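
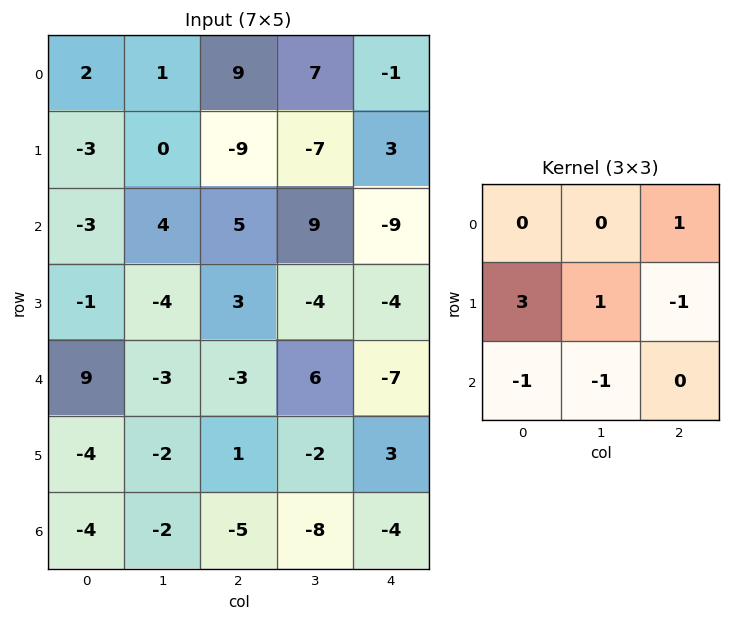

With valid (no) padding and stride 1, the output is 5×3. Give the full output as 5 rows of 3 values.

Output[0,0]: The receptive field on the input at this output position is [2 1 9 / -3 0 -9 / -3 4 5]. Elementwise product with the kernel and sum: 9·1 + -3·3 + 0·1 + -9·-1 + -3·-1 + 4·-1.
Output[0,1]: The receptive field on the input at this output position is [1 9 7 / 0 -9 -7 / 4 5 9]. Elementwise product with the kernel and sum: 7·1 + 0·3 + -9·1 + -7·-1 + 4·-1 + 5·-1.

8 -4 -52
-14 2 37
-11 10 -3
36 -21 1
-12 10 4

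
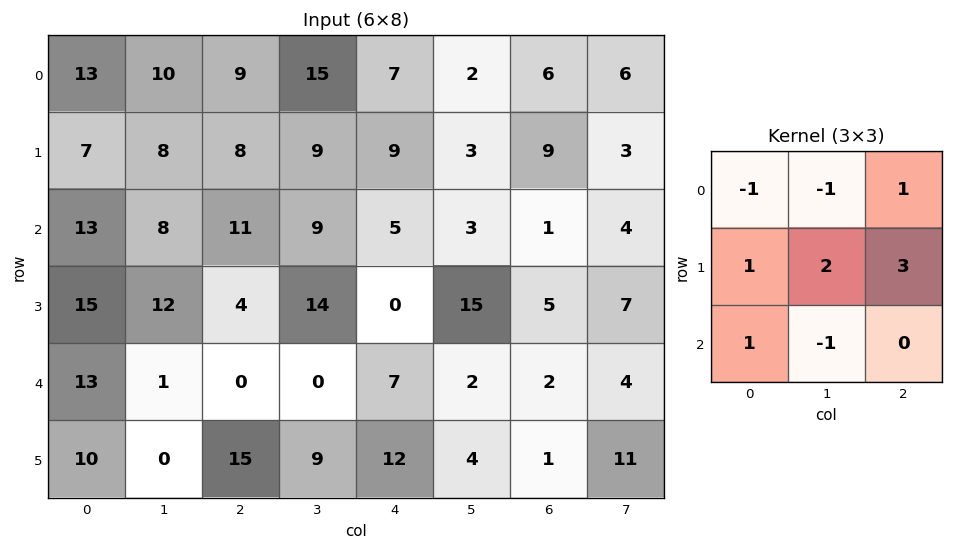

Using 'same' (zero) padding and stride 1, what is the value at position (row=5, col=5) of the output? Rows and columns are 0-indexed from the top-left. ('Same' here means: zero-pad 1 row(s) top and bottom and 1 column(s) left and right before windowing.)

16

The receptive field on the zero-padded input at this output position is [7 2 2 / 12 4 1 / 0 0 0]. Elementwise product with the kernel and sum: 7·-1 + 2·-1 + 2·1 + 12·1 + 4·2 + 1·3 + 0·1 + 0·-1.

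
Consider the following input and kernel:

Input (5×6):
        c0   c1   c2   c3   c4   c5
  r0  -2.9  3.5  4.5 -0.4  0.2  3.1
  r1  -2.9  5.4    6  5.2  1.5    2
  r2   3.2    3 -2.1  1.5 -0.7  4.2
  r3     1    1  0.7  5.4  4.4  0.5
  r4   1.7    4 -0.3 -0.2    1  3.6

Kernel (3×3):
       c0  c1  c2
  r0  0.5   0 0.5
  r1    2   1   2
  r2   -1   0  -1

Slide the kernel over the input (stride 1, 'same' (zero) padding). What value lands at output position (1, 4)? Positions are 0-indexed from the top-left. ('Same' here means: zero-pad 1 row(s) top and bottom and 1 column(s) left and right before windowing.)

11.55

The receptive field on the zero-padded input at this output position is [-0.4 0.2 3.1 / 5.2 1.5 2 / 1.5 -0.7 4.2]. Elementwise product with the kernel and sum: -0.4·0.5 + 3.1·0.5 + 5.2·2 + 1.5·1 + 2·2 + 1.5·-1 + 4.2·-1.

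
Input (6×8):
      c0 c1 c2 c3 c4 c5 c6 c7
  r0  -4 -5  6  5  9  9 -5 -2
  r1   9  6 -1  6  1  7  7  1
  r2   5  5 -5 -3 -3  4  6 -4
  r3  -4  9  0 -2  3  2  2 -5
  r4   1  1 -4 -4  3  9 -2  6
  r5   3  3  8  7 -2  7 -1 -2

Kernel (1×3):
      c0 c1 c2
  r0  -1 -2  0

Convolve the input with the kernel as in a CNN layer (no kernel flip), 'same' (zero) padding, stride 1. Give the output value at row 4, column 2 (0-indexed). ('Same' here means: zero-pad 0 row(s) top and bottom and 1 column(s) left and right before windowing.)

The receptive field on the zero-padded input at this output position is [1 -4 -4]. Elementwise product with the kernel and sum: 1·-1 + -4·-2.

7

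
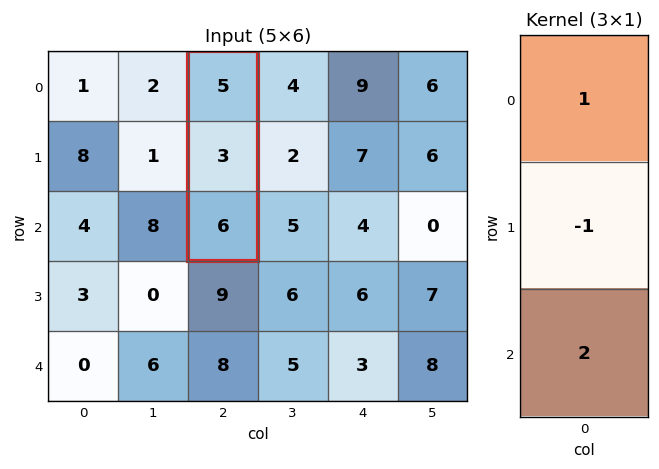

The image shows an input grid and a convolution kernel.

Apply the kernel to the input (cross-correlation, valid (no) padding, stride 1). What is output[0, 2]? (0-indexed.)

The receptive field on the input at this output position is [5 / 3 / 6]. Elementwise product with the kernel and sum: 5·1 + 3·-1 + 6·2.

14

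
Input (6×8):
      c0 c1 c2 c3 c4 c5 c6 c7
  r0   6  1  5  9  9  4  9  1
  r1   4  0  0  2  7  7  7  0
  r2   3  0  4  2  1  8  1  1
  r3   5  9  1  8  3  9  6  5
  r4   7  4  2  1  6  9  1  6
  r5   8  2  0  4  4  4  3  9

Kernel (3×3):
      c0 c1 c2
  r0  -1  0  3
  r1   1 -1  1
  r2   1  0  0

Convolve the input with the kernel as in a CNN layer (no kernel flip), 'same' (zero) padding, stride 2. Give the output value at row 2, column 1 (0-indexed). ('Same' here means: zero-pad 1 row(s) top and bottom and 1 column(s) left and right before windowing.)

20

The receptive field on the zero-padded input at this output position is [9 1 8 / 4 2 1 / 2 0 4]. Elementwise product with the kernel and sum: 9·-1 + 8·3 + 4·1 + 2·-1 + 1·1 + 2·1.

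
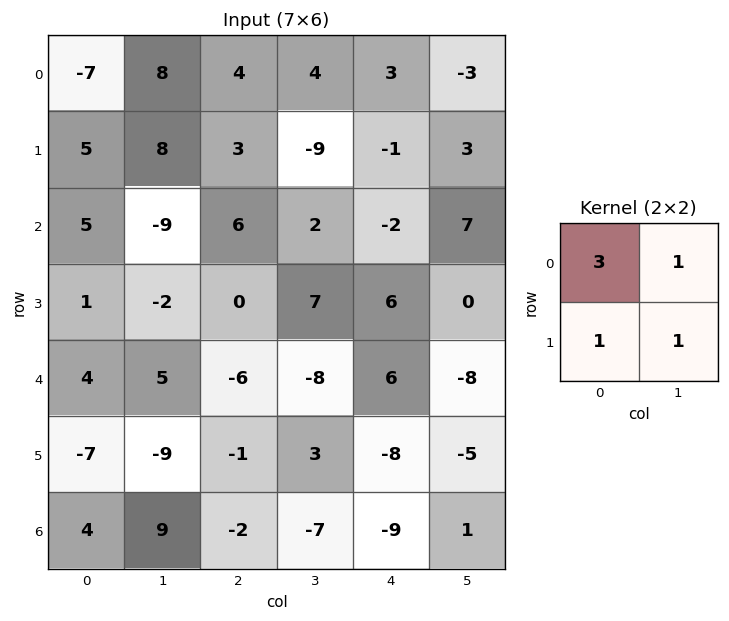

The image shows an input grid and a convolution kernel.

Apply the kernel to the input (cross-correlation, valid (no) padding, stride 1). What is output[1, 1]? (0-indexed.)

The receptive field on the input at this output position is [8 3 / -9 6]. Elementwise product with the kernel and sum: 8·3 + 3·1 + -9·1 + 6·1.

24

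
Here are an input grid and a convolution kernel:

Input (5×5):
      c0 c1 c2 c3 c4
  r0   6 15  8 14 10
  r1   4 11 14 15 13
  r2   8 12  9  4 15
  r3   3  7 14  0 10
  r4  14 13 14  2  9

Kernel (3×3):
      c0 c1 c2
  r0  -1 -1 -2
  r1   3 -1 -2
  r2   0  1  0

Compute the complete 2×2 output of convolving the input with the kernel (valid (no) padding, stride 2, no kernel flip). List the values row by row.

Output[0,0]: The receptive field on the input at this output position is [6 15 8 / 4 11 14 / 8 12 9]. Elementwise product with the kernel and sum: 6·-1 + 15·-1 + 8·-2 + 4·3 + 11·-1 + 14·-2 + 12·1.

-52 -37
-51 -19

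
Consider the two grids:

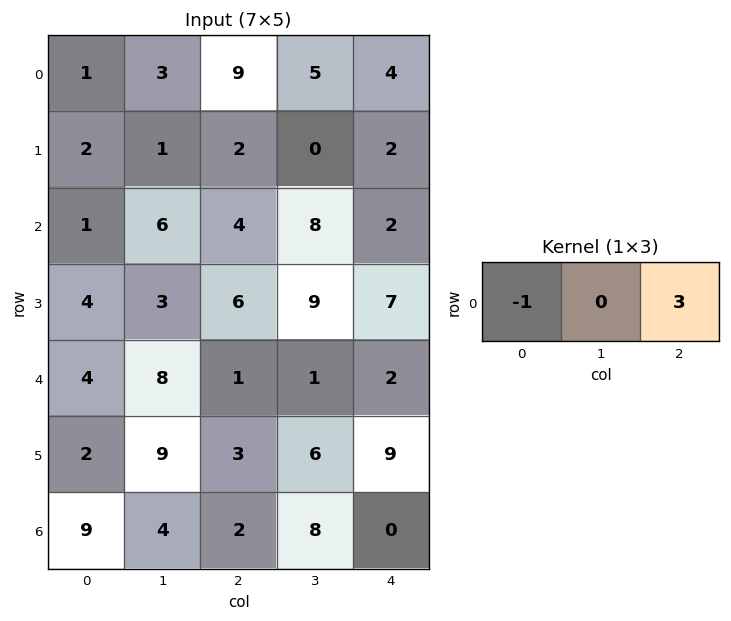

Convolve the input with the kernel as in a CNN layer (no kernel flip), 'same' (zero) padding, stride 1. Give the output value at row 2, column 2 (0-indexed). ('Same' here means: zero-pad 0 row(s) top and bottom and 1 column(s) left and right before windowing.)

18

The receptive field on the zero-padded input at this output position is [6 4 8]. Elementwise product with the kernel and sum: 6·-1 + 8·3.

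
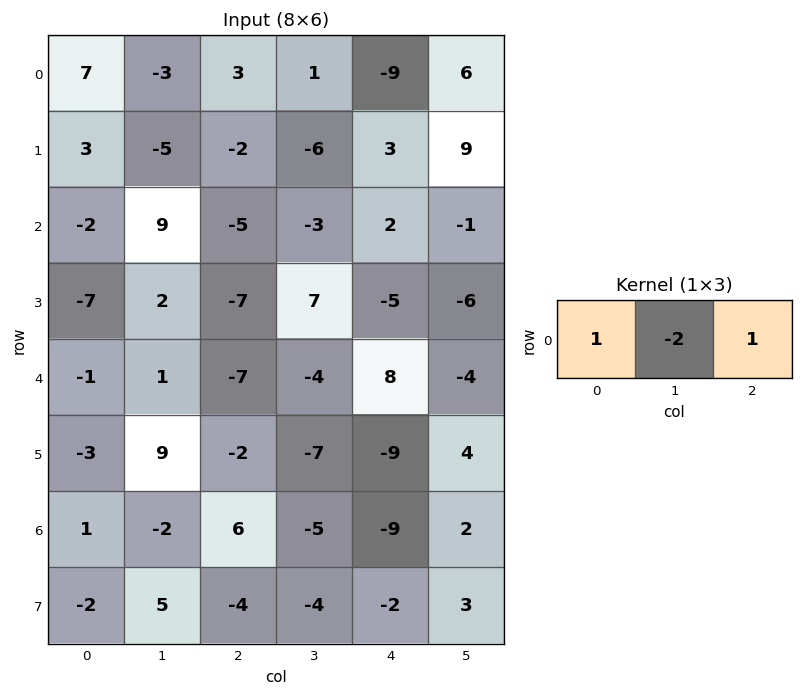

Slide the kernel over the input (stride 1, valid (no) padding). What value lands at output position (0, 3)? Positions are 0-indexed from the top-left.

25

The receptive field on the input at this output position is [1 -9 6]. Elementwise product with the kernel and sum: 1·1 + -9·-2 + 6·1.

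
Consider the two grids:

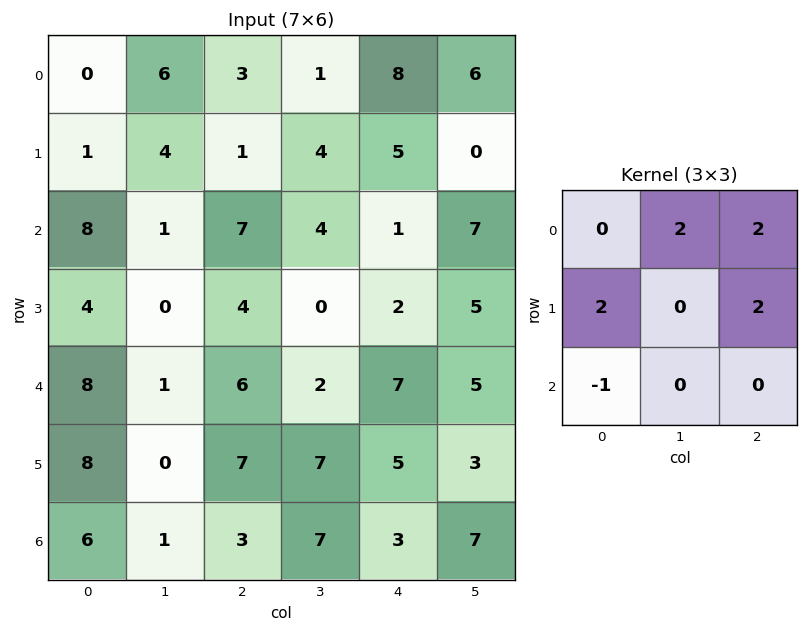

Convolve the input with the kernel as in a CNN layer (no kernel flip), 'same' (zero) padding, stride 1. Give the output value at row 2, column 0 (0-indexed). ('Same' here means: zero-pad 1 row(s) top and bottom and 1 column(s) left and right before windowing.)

12

The receptive field on the zero-padded input at this output position is [0 1 4 / 0 8 1 / 0 4 0]. Elementwise product with the kernel and sum: 1·2 + 4·2 + 0·2 + 1·2 + 0·-1.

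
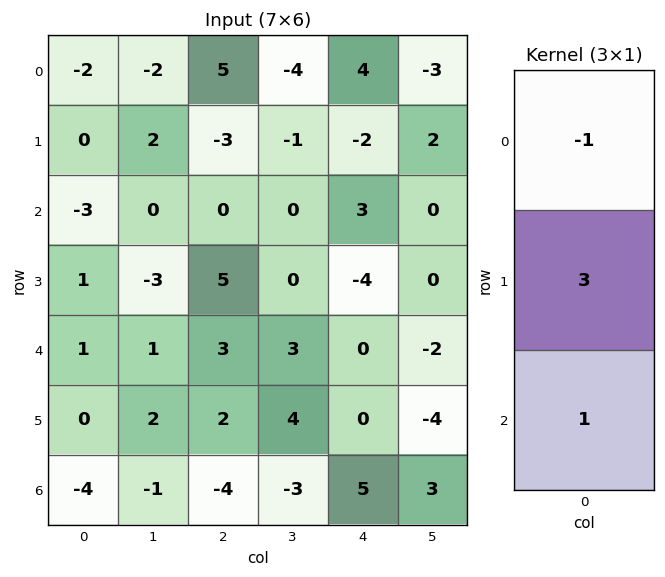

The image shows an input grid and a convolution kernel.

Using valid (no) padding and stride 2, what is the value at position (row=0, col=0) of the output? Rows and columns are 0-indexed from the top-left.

-1

The receptive field on the input at this output position is [-2 / 0 / -3]. Elementwise product with the kernel and sum: -2·-1 + 0·3 + -3·1.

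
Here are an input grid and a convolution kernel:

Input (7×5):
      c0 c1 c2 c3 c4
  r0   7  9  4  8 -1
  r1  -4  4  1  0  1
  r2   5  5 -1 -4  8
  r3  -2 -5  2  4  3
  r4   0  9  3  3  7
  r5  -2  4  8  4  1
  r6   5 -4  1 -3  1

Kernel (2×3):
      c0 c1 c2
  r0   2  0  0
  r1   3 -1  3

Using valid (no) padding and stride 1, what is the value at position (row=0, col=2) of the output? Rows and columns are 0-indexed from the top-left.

14

The receptive field on the input at this output position is [4 8 -1 / 1 0 1]. Elementwise product with the kernel and sum: 4·2 + 1·3 + 0·-1 + 1·3.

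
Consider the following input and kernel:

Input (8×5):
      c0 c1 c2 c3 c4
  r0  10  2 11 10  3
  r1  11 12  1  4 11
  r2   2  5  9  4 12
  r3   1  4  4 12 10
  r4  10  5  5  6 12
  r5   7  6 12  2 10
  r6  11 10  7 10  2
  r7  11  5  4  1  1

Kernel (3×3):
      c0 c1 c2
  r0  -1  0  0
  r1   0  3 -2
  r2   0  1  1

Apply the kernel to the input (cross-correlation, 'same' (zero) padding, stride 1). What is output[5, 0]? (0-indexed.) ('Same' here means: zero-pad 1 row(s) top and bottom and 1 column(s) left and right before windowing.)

30

The receptive field on the zero-padded input at this output position is [0 10 5 / 0 7 6 / 0 11 10]. Elementwise product with the kernel and sum: 0·-1 + 7·3 + 6·-2 + 11·1 + 10·1.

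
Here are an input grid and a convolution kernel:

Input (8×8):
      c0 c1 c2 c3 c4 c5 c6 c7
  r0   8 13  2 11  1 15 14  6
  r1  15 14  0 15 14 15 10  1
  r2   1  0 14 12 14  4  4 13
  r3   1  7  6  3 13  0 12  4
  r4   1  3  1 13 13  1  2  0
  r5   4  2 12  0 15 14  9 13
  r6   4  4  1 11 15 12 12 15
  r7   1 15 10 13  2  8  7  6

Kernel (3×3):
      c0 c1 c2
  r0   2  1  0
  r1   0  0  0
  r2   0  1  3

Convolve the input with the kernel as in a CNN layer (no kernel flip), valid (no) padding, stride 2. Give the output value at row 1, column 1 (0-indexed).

92

The receptive field on the input at this output position is [14 12 14 / 6 3 13 / 1 13 13]. Elementwise product with the kernel and sum: 14·2 + 12·1 + 13·1 + 13·3.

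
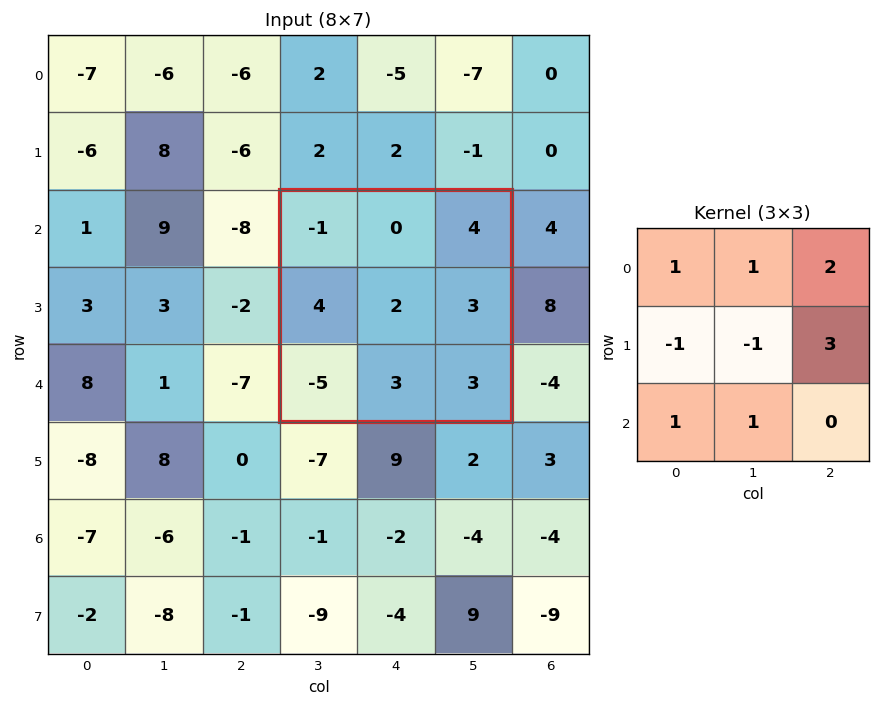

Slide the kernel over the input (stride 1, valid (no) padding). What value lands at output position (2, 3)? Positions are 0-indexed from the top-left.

8

The receptive field on the input at this output position is [-1 0 4 / 4 2 3 / -5 3 3]. Elementwise product with the kernel and sum: -1·1 + 0·1 + 4·2 + 4·-1 + 2·-1 + 3·3 + -5·1 + 3·1.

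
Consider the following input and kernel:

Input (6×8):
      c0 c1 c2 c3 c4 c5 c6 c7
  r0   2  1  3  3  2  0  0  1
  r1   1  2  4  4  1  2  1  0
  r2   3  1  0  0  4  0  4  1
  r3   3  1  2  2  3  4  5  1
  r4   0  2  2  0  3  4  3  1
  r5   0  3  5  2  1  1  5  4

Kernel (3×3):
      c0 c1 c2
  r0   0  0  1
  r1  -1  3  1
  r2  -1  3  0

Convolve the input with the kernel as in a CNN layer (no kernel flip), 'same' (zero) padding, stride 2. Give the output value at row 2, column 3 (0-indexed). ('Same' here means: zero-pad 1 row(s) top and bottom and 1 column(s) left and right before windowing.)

The receptive field on the zero-padded input at this output position is [4 5 1 / 4 3 1 / 1 5 4]. Elementwise product with the kernel and sum: 1·1 + 4·-1 + 3·3 + 1·1 + 1·-1 + 5·3.

21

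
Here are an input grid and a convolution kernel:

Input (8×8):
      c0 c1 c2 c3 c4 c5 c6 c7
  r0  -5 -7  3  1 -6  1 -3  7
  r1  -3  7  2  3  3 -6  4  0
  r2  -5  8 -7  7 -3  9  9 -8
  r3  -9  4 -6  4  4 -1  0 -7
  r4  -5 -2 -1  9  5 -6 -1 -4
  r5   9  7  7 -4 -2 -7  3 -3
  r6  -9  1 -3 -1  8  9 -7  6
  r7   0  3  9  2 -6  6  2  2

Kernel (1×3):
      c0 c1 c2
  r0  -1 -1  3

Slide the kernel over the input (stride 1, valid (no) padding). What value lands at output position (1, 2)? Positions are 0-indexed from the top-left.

4

The receptive field on the input at this output position is [2 3 3]. Elementwise product with the kernel and sum: 2·-1 + 3·-1 + 3·3.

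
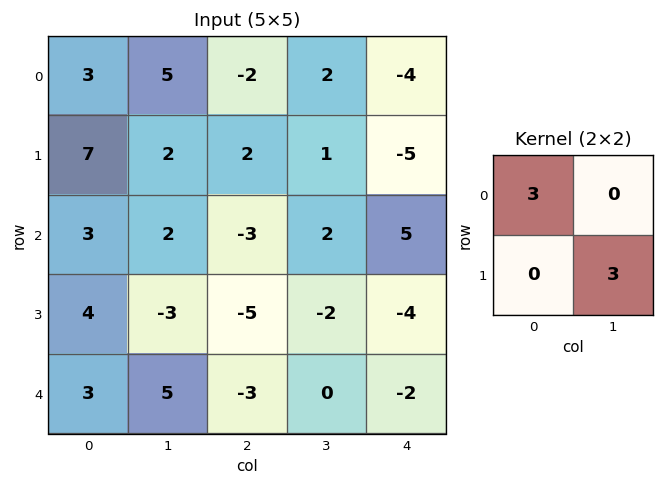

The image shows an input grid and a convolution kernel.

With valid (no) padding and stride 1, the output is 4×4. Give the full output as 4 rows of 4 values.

15 21 -3 -9
27 -3 12 18
0 -9 -15 -6
27 -18 -15 -12

Output[0,0]: The receptive field on the input at this output position is [3 5 / 7 2]. Elementwise product with the kernel and sum: 3·3 + 2·3.
Output[0,1]: The receptive field on the input at this output position is [5 -2 / 2 2]. Elementwise product with the kernel and sum: 5·3 + 2·3.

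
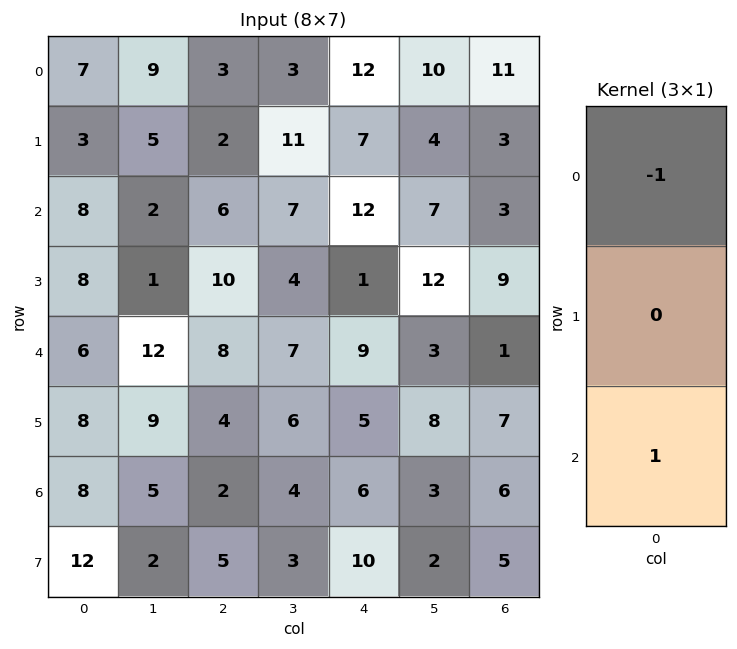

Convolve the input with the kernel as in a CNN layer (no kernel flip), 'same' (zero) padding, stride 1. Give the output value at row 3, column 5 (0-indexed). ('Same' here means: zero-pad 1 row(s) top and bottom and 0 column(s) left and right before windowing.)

-4

The receptive field on the zero-padded input at this output position is [7 / 12 / 3]. Elementwise product with the kernel and sum: 7·-1 + 3·1.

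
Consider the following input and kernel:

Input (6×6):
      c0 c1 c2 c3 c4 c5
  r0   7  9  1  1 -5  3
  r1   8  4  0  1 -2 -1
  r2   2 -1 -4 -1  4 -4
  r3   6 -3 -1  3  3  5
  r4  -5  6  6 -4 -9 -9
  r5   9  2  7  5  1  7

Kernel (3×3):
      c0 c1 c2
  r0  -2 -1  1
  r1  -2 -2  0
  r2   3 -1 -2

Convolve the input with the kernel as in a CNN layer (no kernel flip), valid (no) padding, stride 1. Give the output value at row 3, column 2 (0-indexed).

The receptive field on the input at this output position is [-1 3 3 / 6 -4 -9 / 7 5 1]. Elementwise product with the kernel and sum: -1·-2 + 3·-1 + 3·1 + 6·-2 + -4·-2 + 7·3 + 5·-1 + 1·-2.

12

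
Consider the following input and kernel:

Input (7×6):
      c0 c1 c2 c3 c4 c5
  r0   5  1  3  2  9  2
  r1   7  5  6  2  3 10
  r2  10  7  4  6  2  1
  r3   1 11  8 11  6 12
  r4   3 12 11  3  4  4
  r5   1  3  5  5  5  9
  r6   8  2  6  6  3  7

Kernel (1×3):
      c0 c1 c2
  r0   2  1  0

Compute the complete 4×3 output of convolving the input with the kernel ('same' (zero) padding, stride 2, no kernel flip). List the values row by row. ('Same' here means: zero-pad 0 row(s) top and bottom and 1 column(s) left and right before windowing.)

5 5 13
10 18 14
3 35 10
8 10 15

Output[0,0]: The receptive field on the zero-padded input at this output position is [0 5 1]. Elementwise product with the kernel and sum: 0·2 + 5·1.
Output[0,1]: The receptive field on the zero-padded input at this output position is [1 3 2]. Elementwise product with the kernel and sum: 1·2 + 3·1.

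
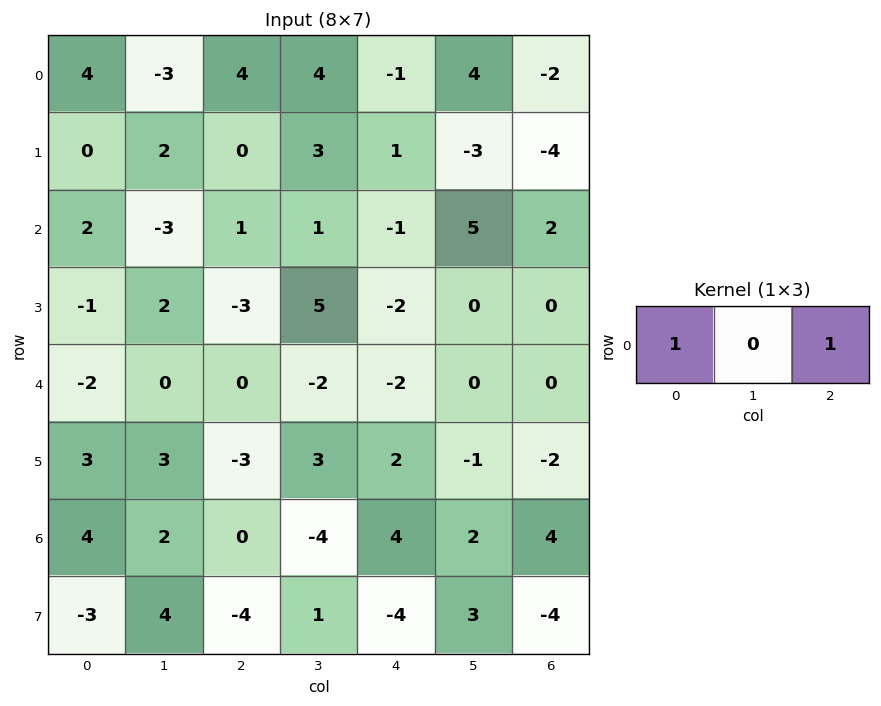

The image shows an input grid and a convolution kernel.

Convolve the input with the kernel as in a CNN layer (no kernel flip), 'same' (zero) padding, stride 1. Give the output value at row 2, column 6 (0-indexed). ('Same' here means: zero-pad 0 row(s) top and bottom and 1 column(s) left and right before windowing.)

The receptive field on the zero-padded input at this output position is [5 2 0]. Elementwise product with the kernel and sum: 5·1 + 0·1.

5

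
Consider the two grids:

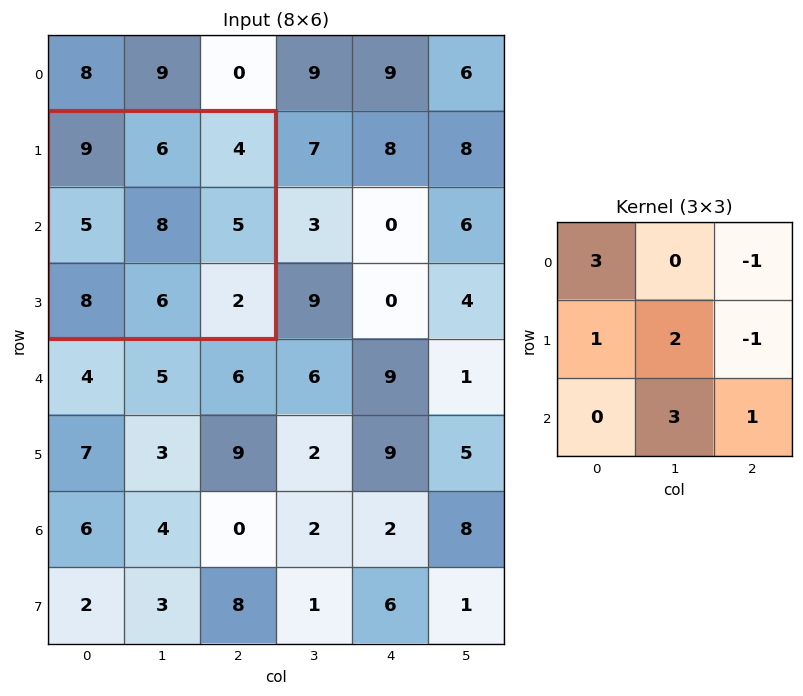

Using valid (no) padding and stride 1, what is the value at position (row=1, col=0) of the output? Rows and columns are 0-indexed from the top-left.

The receptive field on the input at this output position is [9 6 4 / 5 8 5 / 8 6 2]. Elementwise product with the kernel and sum: 9·3 + 4·-1 + 5·1 + 8·2 + 5·-1 + 6·3 + 2·1.

59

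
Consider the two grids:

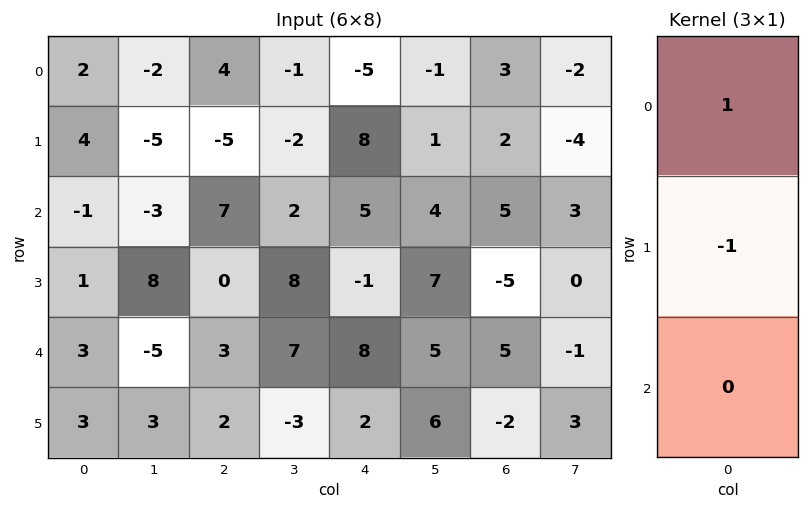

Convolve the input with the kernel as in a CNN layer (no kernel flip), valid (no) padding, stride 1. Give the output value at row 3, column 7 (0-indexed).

1

The receptive field on the input at this output position is [0 / -1 / 3]. Elementwise product with the kernel and sum: 0·1 + -1·-1.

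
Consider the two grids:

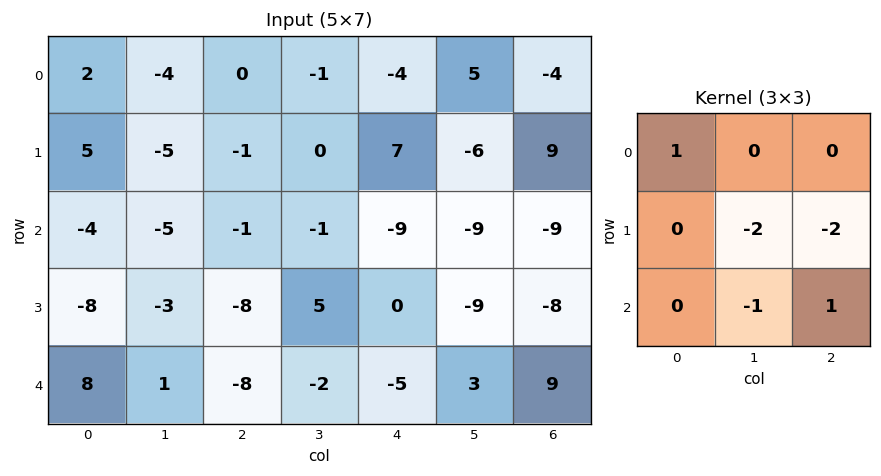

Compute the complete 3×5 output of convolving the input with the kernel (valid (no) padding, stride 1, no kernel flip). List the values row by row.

18 -2 -22 -3 -10
12 12 14 27 44
9 7 -14 25 31

Output[0,0]: The receptive field on the input at this output position is [2 -4 0 / 5 -5 -1 / -4 -5 -1]. Elementwise product with the kernel and sum: 2·1 + -5·-2 + -1·-2 + -5·-1 + -1·1.
Output[0,1]: The receptive field on the input at this output position is [-4 0 -1 / -5 -1 0 / -5 -1 -1]. Elementwise product with the kernel and sum: -4·1 + -1·-2 + 0·-2 + -1·-1 + -1·1.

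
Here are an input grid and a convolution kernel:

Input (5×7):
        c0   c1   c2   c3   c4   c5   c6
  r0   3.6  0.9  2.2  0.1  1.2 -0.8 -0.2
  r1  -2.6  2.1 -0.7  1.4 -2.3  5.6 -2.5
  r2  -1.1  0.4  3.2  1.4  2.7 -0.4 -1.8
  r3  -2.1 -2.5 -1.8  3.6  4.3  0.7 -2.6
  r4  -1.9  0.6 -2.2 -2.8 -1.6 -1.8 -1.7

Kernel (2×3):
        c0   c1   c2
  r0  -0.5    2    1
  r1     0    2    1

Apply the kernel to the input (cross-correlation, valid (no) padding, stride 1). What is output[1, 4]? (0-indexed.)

7.25

The receptive field on the input at this output position is [-2.3 5.6 -2.5 / 2.7 -0.4 -1.8]. Elementwise product with the kernel and sum: -2.3·-0.5 + 5.6·2 + -2.5·1 + -0.4·2 + -1.8·1.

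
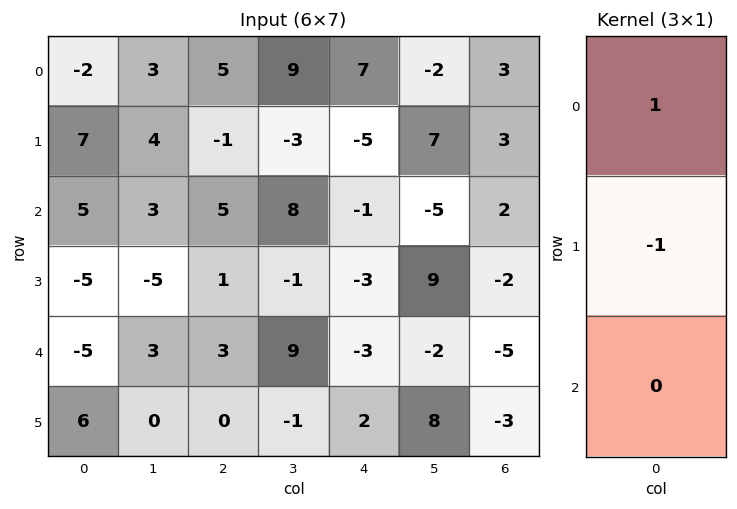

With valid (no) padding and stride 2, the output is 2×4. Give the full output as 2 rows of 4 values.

-9 6 12 0
10 4 2 4

Output[0,0]: The receptive field on the input at this output position is [-2 / 7 / 5]. Elementwise product with the kernel and sum: -2·1 + 7·-1.
Output[0,1]: The receptive field on the input at this output position is [5 / -1 / 5]. Elementwise product with the kernel and sum: 5·1 + -1·-1.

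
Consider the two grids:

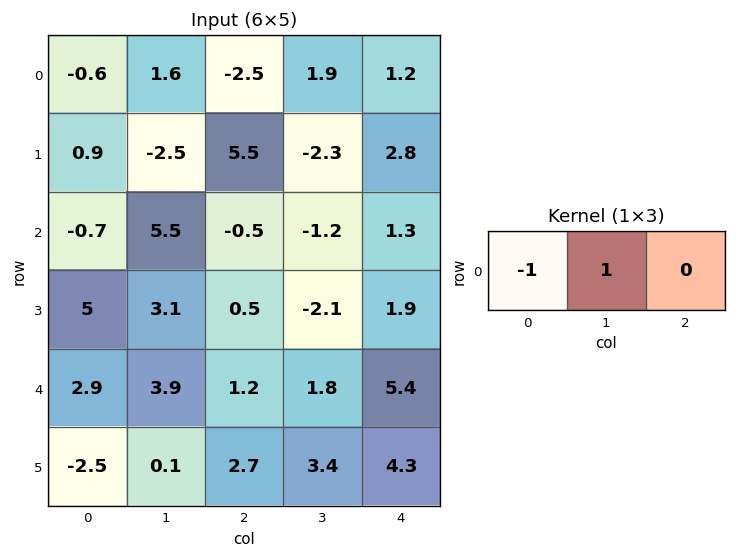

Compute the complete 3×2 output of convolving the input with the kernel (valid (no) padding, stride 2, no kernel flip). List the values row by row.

Output[0,0]: The receptive field on the input at this output position is [-0.6 1.6 -2.5]. Elementwise product with the kernel and sum: -0.6·-1 + 1.6·1.

2.2 4.4
6.2 -0.7
1 0.6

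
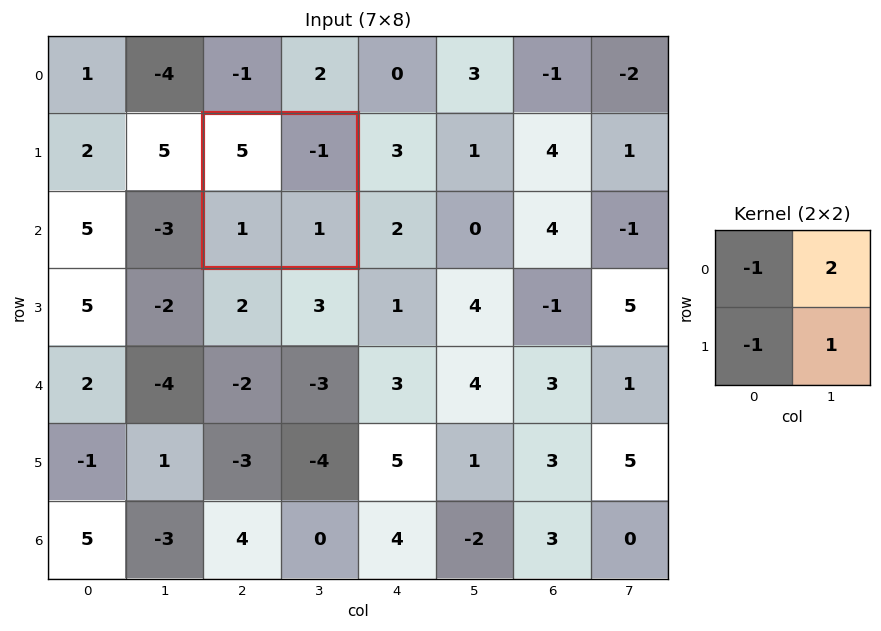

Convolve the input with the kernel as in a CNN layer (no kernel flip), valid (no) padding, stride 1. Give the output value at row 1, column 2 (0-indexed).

-7

The receptive field on the input at this output position is [5 -1 / 1 1]. Elementwise product with the kernel and sum: 5·-1 + -1·2 + 1·-1 + 1·1.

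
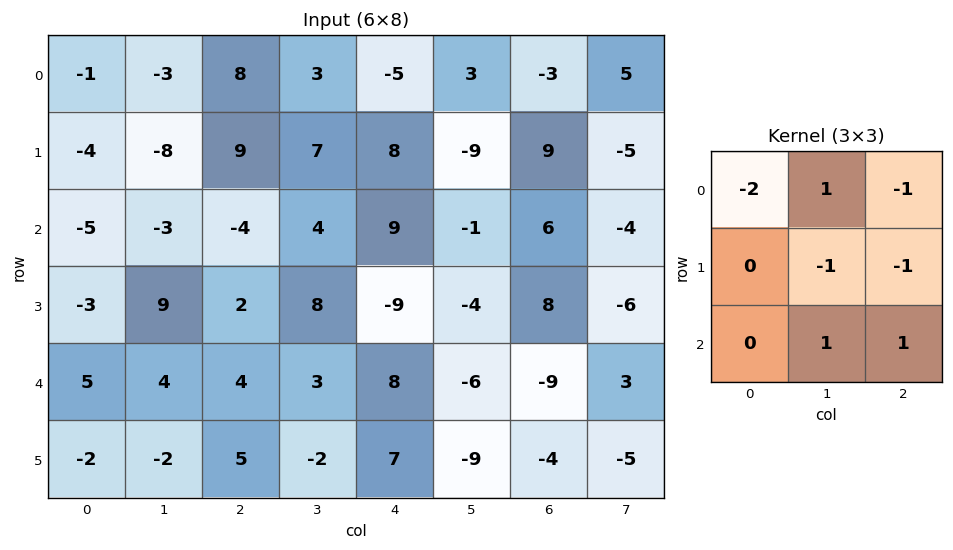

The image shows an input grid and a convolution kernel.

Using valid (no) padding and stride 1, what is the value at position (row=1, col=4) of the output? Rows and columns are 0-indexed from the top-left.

The receptive field on the input at this output position is [8 -9 9 / 9 -1 6 / -9 -4 8]. Elementwise product with the kernel and sum: 8·-2 + -9·1 + 9·-1 + -1·-1 + 6·-1 + -4·1 + 8·1.

-35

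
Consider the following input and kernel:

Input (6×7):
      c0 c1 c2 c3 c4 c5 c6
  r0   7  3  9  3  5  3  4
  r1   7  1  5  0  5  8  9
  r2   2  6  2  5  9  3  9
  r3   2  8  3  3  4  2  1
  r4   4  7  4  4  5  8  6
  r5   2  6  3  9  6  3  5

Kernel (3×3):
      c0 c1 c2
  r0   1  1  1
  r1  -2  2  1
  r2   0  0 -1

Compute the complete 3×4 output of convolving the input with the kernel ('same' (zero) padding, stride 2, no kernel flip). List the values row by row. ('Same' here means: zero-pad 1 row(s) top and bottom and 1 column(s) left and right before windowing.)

Output[0,0]: The receptive field on the zero-padded input at this output position is [0 0 0 / 0 7 3 / 0 7 1]. Elementwise product with the kernel and sum: 0·1 + 0·1 + 0·1 + 0·-2 + 7·2 + 3·1 + 1·-1.

16 15 -1 2
10 0 22 29
19 3 16 -1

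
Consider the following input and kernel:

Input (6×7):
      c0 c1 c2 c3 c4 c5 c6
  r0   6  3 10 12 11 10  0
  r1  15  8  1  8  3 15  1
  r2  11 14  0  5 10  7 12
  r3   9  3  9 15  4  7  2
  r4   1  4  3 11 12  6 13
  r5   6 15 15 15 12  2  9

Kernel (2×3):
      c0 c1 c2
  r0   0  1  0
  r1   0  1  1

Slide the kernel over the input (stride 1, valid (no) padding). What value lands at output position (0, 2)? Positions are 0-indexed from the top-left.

The receptive field on the input at this output position is [10 12 11 / 1 8 3]. Elementwise product with the kernel and sum: 12·1 + 8·1 + 3·1.

23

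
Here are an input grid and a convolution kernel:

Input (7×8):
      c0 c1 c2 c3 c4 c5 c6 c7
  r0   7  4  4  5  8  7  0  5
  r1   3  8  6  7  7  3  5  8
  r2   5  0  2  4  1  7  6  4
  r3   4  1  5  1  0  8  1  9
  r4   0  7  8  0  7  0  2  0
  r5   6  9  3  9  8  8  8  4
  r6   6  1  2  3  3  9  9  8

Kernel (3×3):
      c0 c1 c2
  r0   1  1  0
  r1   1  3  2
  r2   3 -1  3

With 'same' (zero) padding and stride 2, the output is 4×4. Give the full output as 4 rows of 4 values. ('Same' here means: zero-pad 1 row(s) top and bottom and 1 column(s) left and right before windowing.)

Output[0,0]: The receptive field on the zero-padded input at this output position is [0 0 0 / 0 7 4 / 0 3 8]. Elementwise product with the kernel and sum: 0·1 + 0·1 + 0·1 + 7·3 + 4·2 + 0·3 + 3·-1 + 8·3.

50 65 66 45
17 29 62 91
39 88 65 43
26 25 47 68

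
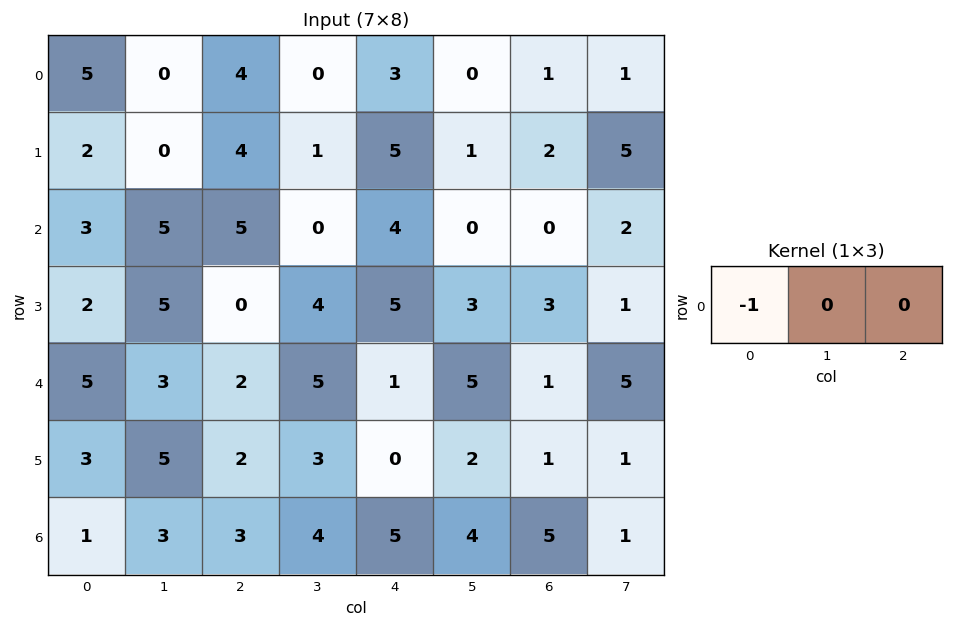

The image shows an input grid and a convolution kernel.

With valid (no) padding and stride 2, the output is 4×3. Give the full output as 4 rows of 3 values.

-5 -4 -3
-3 -5 -4
-5 -2 -1
-1 -3 -5

Output[0,0]: The receptive field on the input at this output position is [5 0 4]. Elementwise product with the kernel and sum: 5·-1.
Output[0,1]: The receptive field on the input at this output position is [4 0 3]. Elementwise product with the kernel and sum: 4·-1.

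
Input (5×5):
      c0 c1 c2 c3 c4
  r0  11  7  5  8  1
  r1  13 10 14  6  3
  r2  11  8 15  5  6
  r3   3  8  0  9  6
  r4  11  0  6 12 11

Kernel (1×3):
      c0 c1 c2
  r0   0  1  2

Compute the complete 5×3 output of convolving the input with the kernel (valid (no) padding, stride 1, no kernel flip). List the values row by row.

17 21 10
38 26 12
38 25 17
8 18 21
12 30 34

Output[0,0]: The receptive field on the input at this output position is [11 7 5]. Elementwise product with the kernel and sum: 7·1 + 5·2.
Output[0,1]: The receptive field on the input at this output position is [7 5 8]. Elementwise product with the kernel and sum: 5·1 + 8·2.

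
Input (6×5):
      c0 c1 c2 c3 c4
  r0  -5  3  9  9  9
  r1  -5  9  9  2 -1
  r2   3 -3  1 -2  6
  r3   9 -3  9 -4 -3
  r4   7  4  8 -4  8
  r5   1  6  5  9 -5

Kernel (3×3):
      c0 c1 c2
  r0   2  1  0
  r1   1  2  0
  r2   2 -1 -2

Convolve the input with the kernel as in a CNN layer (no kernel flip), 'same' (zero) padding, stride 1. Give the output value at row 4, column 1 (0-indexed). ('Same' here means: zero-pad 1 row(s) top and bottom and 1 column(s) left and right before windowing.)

The receptive field on the zero-padded input at this output position is [9 -3 9 / 7 4 8 / 1 6 5]. Elementwise product with the kernel and sum: 9·2 + -3·1 + 7·1 + 4·2 + 1·2 + 6·-1 + 5·-2.

16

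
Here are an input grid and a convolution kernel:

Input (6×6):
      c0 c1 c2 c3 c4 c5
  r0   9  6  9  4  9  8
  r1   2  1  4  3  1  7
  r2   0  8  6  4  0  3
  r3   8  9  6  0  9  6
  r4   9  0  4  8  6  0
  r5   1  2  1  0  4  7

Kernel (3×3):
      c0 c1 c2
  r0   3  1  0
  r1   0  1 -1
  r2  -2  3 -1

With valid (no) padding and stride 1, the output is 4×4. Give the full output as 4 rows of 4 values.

Output[0,0]: The receptive field on the input at this output position is [9 6 9 / 2 1 4 / 0 8 6]. Elementwise product with the kernel and sum: 9·3 + 6·1 + 1·1 + 4·-1 + 0·-2 + 8·3 + 6·-1.

48 26 33 4
14 9 -2 28
-11 40 23 17
32 28 14 20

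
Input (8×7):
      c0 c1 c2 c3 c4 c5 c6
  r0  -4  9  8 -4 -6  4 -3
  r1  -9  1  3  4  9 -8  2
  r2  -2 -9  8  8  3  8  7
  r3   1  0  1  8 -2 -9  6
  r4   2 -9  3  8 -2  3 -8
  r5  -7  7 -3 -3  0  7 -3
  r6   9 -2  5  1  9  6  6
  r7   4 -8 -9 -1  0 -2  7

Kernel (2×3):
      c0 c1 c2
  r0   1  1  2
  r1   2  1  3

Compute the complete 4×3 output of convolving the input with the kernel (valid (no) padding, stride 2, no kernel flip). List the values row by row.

Output[0,0]: The receptive field on the input at this output position is [-4 9 8 / -9 1 3]. Elementwise product with the kernel and sum: -4·1 + 9·1 + 8·2 + -9·2 + 1·1 + 3·3.
Output[0,1]: The receptive field on the input at this output position is [8 -4 -6 / 3 4 9]. Elementwise product with the kernel and sum: 8·1 + -4·1 + -6·2 + 3·2 + 4·1 + 9·3.

13 29 8
10 26 30
-17 -2 -17
-10 5 46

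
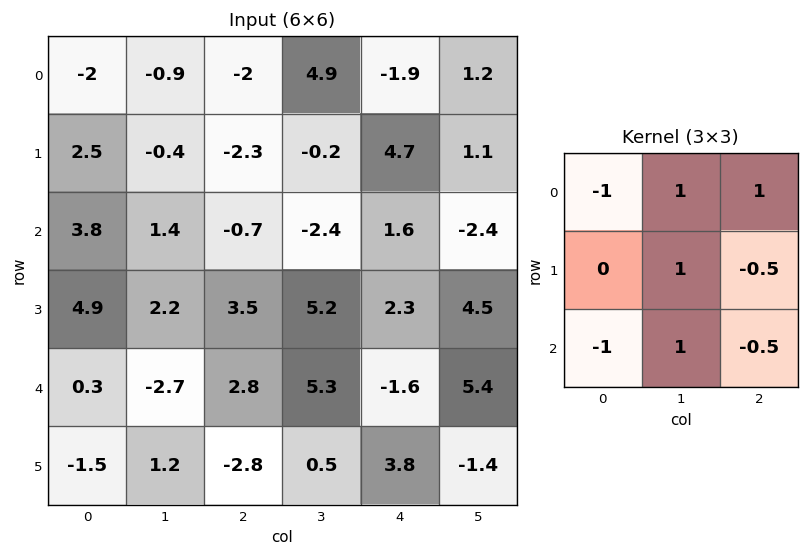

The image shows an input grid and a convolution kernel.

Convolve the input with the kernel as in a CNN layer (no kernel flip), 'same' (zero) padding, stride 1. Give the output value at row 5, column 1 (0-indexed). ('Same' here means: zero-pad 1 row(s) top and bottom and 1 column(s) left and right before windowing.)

2.4

The receptive field on the zero-padded input at this output position is [0.3 -2.7 2.8 / -1.5 1.2 -2.8 / 0 0 0]. Elementwise product with the kernel and sum: 0.3·-1 + -2.7·1 + 2.8·1 + 1.2·1 + -2.8·-0.5 + 0·-1 + 0·1 + 0·-0.5.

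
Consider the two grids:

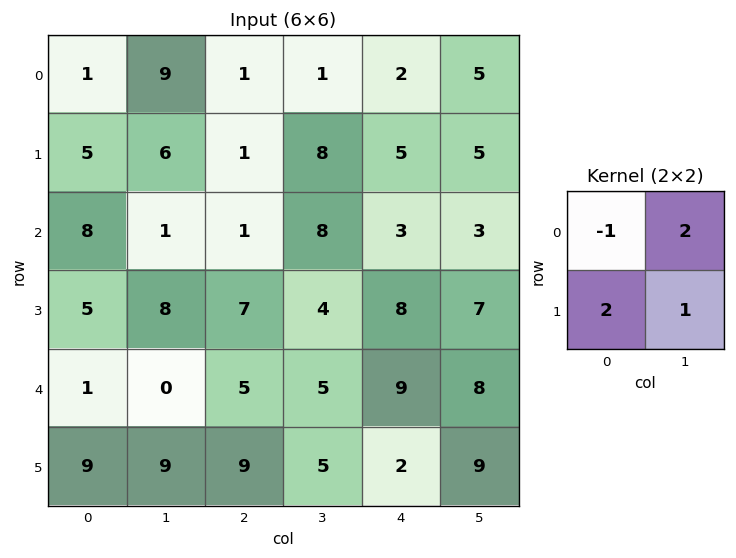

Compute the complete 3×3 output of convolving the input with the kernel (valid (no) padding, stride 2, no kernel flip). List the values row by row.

33 11 23
12 33 26
26 28 20

Output[0,0]: The receptive field on the input at this output position is [1 9 / 5 6]. Elementwise product with the kernel and sum: 1·-1 + 9·2 + 5·2 + 6·1.
Output[0,1]: The receptive field on the input at this output position is [1 1 / 1 8]. Elementwise product with the kernel and sum: 1·-1 + 1·2 + 1·2 + 8·1.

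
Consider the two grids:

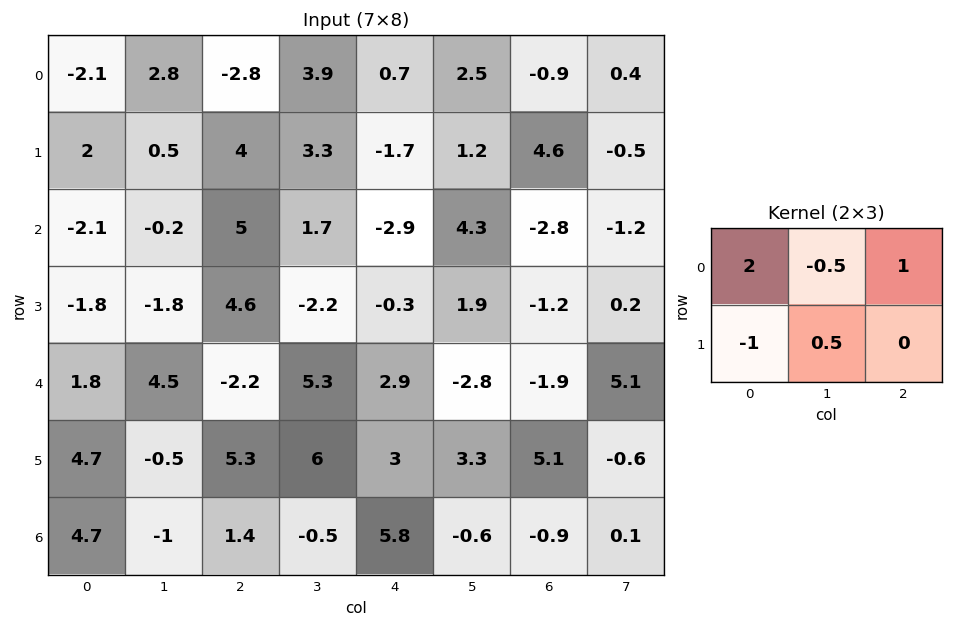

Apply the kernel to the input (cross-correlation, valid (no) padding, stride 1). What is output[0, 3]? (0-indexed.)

5.8

The receptive field on the input at this output position is [3.9 0.7 2.5 / 3.3 -1.7 1.2]. Elementwise product with the kernel and sum: 3.9·2 + 0.7·-0.5 + 2.5·1 + 3.3·-1 + -1.7·0.5.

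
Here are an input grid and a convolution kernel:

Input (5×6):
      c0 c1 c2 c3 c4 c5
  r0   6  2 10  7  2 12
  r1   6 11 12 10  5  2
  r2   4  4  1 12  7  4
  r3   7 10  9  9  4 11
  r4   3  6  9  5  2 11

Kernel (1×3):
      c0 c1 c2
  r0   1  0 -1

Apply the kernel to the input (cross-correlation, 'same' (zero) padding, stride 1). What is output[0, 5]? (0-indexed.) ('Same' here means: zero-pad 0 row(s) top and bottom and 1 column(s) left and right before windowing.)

2

The receptive field on the zero-padded input at this output position is [2 12 0]. Elementwise product with the kernel and sum: 2·1 + 0·-1.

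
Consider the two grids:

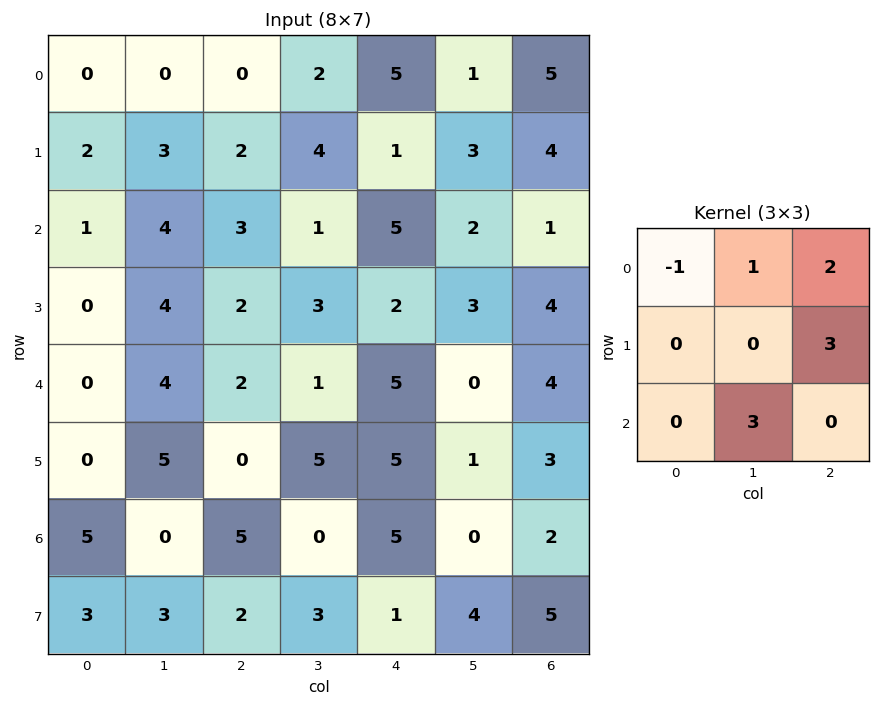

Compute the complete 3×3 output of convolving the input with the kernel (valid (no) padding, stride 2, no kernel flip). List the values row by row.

18 18 24
27 17 11
8 24 12

Output[0,0]: The receptive field on the input at this output position is [0 0 0 / 2 3 2 / 1 4 3]. Elementwise product with the kernel and sum: 0·-1 + 0·1 + 0·2 + 2·3 + 4·3.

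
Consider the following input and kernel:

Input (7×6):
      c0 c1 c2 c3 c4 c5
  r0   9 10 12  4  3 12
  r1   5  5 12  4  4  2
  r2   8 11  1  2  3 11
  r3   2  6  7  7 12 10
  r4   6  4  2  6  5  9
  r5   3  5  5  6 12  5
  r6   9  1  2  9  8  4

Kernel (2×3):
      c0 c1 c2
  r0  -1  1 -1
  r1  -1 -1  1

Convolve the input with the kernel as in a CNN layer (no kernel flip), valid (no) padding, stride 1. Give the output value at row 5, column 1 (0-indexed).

The receptive field on the input at this output position is [5 5 6 / 1 2 9]. Elementwise product with the kernel and sum: 5·-1 + 5·1 + 6·-1 + 1·-1 + 2·-1 + 9·1.

0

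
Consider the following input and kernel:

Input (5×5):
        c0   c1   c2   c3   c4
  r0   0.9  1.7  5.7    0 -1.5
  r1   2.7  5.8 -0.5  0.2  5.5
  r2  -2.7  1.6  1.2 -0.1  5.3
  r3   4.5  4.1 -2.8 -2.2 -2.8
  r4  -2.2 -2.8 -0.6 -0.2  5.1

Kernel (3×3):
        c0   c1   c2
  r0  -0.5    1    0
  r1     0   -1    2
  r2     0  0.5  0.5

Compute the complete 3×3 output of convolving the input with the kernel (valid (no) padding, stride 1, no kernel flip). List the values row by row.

Output[0,0]: The receptive field on the input at this output position is [0.9 1.7 5.7 / 2.7 5.8 -0.5 / -2.7 1.6 1.2]. Elementwise product with the kernel and sum: 0.9·-0.5 + 1.7·1 + 5.8·-1 + -0.5·2 + 1.6·0.5 + 1.2·0.5.

-4.15 6.3 10.55
5.9 -7.3 8.65
-8.45 -1.6 -1.65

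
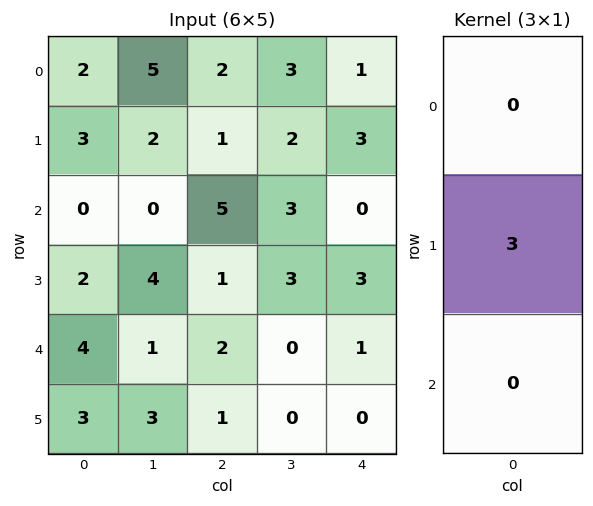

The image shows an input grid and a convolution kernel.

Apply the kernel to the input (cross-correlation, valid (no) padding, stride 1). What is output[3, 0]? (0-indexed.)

The receptive field on the input at this output position is [2 / 4 / 3]. Elementwise product with the kernel and sum: 4·3.

12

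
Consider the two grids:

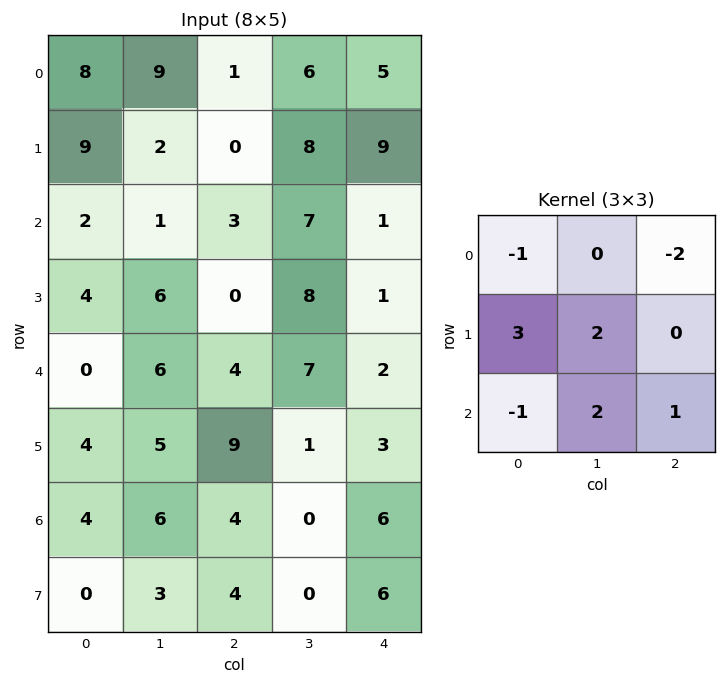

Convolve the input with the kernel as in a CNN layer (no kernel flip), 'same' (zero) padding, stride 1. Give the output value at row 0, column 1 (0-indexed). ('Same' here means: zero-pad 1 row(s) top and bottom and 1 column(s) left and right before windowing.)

37

The receptive field on the zero-padded input at this output position is [0 0 0 / 8 9 1 / 9 2 0]. Elementwise product with the kernel and sum: 0·-1 + 0·-2 + 8·3 + 9·2 + 9·-1 + 2·2 + 0·1.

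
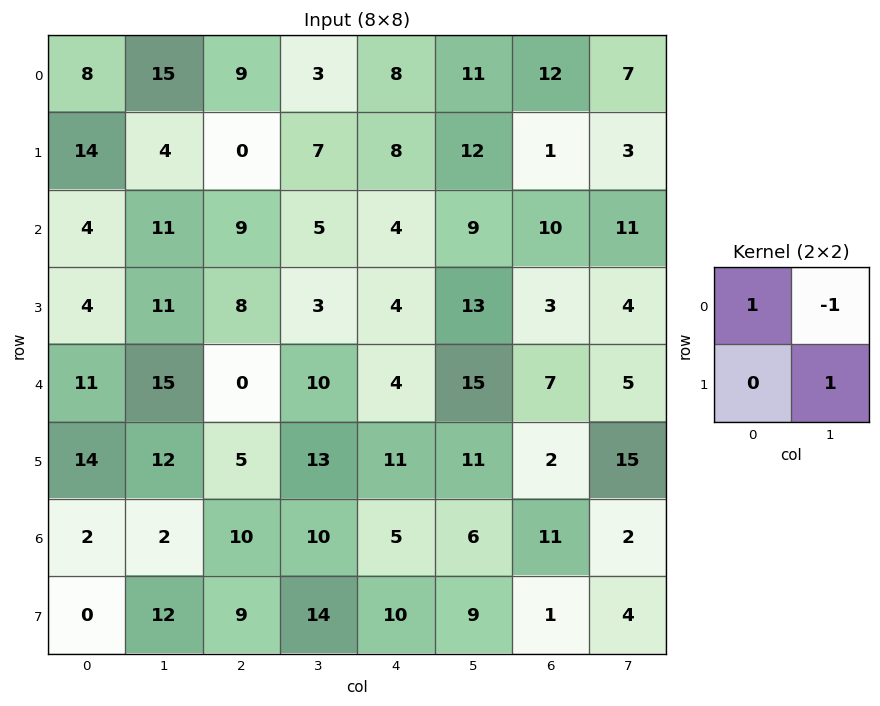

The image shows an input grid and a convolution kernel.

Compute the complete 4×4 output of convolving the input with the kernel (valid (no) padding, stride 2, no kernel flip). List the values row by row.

Output[0,0]: The receptive field on the input at this output position is [8 15 / 14 4]. Elementwise product with the kernel and sum: 8·1 + 15·-1 + 4·1.

-3 13 9 8
4 7 8 3
8 3 0 17
12 14 8 13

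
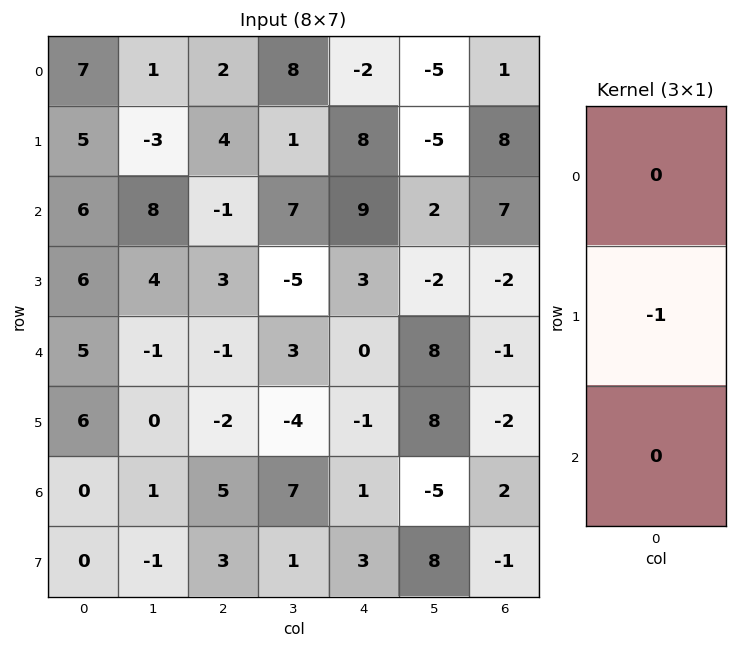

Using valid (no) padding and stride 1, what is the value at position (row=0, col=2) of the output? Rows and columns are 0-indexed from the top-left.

-4

The receptive field on the input at this output position is [2 / 4 / -1]. Elementwise product with the kernel and sum: 4·-1.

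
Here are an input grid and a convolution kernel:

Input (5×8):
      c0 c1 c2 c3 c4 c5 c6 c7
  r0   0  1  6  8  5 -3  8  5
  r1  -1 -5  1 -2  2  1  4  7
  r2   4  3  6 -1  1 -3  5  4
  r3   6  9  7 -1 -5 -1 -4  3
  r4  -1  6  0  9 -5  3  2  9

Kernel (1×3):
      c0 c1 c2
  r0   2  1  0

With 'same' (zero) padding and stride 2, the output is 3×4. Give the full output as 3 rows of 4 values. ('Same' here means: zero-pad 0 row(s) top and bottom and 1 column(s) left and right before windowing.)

0 8 21 2
4 12 -1 -1
-1 12 13 8

Output[0,0]: The receptive field on the zero-padded input at this output position is [0 0 1]. Elementwise product with the kernel and sum: 0·2 + 0·1.
Output[0,1]: The receptive field on the zero-padded input at this output position is [1 6 8]. Elementwise product with the kernel and sum: 1·2 + 6·1.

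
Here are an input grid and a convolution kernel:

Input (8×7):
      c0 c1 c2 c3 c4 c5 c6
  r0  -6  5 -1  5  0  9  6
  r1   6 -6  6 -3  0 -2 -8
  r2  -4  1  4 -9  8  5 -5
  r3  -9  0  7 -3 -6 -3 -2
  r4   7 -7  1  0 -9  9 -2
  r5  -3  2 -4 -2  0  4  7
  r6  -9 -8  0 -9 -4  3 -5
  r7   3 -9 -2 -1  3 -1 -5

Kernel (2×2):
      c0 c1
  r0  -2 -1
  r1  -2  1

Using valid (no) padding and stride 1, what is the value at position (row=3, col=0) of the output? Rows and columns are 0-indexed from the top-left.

The receptive field on the input at this output position is [-9 0 / 7 -7]. Elementwise product with the kernel and sum: -9·-2 + 0·-1 + 7·-2 + -7·1.

-3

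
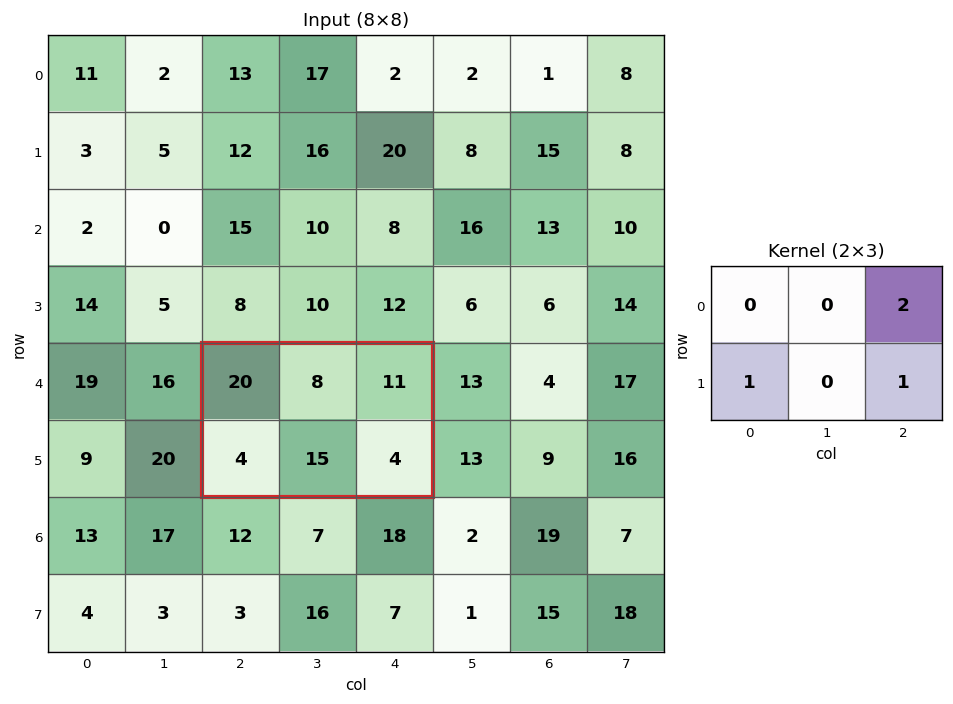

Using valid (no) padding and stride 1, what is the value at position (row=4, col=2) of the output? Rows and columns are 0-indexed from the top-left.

30

The receptive field on the input at this output position is [20 8 11 / 4 15 4]. Elementwise product with the kernel and sum: 11·2 + 4·1 + 4·1.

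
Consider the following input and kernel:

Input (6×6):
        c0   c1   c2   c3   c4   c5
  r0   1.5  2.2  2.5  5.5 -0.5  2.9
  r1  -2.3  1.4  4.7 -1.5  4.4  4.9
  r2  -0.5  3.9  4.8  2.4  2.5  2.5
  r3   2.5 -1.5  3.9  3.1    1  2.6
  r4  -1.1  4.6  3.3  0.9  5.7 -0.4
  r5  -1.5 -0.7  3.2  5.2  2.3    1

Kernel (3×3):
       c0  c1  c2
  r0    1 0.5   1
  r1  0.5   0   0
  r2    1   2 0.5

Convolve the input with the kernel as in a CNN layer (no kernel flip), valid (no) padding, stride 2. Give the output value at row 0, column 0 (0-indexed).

The receptive field on the input at this output position is [1.5 2.2 2.5 / -2.3 1.4 4.7 / -0.5 3.9 4.8]. Elementwise product with the kernel and sum: 1.5·1 + 2.2·0.5 + 2.5·1 + -2.3·0.5 + -0.5·1 + 3.9·2 + 4.8·0.5.

13.65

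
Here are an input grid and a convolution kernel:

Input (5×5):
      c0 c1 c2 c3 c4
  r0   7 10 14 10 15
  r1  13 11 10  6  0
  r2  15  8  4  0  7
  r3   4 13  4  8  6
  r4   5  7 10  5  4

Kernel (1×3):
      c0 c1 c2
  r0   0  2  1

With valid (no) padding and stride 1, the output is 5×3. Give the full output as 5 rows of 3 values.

Output[0,0]: The receptive field on the input at this output position is [7 10 14]. Elementwise product with the kernel and sum: 10·2 + 14·1.

34 38 35
32 26 12
20 8 7
30 16 22
24 25 14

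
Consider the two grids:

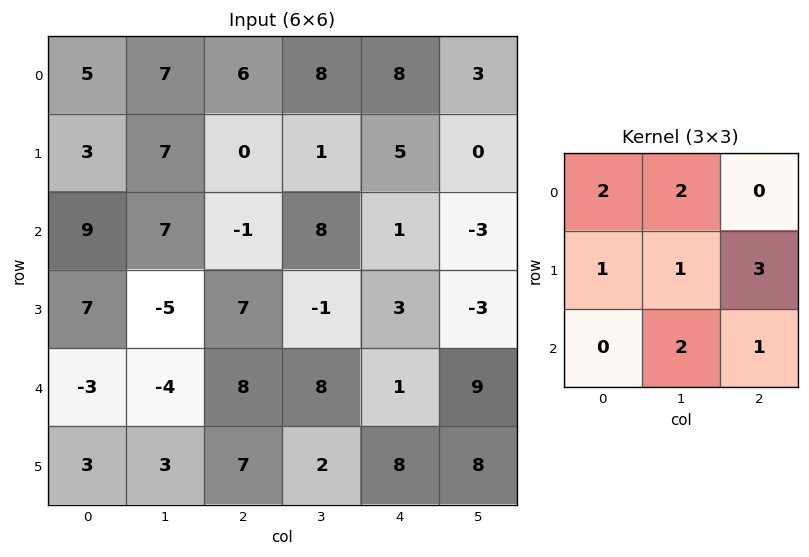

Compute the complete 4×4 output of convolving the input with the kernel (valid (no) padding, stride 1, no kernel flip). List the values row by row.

Output[0,0]: The receptive field on the input at this output position is [5 7 6 / 3 7 0 / 9 7 -1]. Elementwise product with the kernel and sum: 5·2 + 7·2 + 3·1 + 7·1 + 0·3 + 7·2 + -1·1.
Output[0,1]: The receptive field on the input at this output position is [7 6 8 / 7 0 1 / 7 -1 8]. Elementwise product with the kernel and sum: 7·2 + 6·2 + 7·1 + 0·1 + 1·3 + -1·2 + 8·1.

47 42 61 37
30 57 13 15
55 35 46 22
34 48 43 64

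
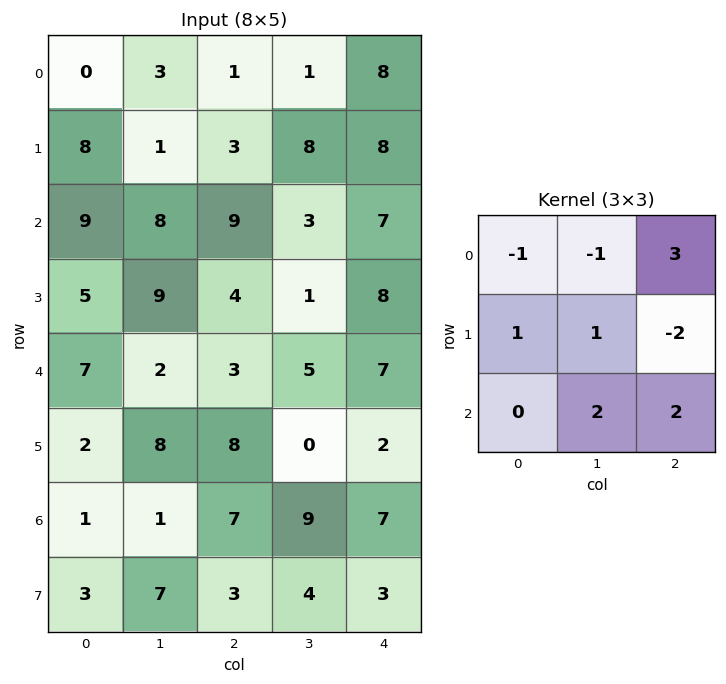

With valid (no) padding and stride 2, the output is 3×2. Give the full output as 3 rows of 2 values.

37 37
26 22
10 49

Output[0,0]: The receptive field on the input at this output position is [0 3 1 / 8 1 3 / 9 8 9]. Elementwise product with the kernel and sum: 0·-1 + 3·-1 + 1·3 + 8·1 + 1·1 + 3·-2 + 8·2 + 9·2.
Output[0,1]: The receptive field on the input at this output position is [1 1 8 / 3 8 8 / 9 3 7]. Elementwise product with the kernel and sum: 1·-1 + 1·-1 + 8·3 + 3·1 + 8·1 + 8·-2 + 3·2 + 7·2.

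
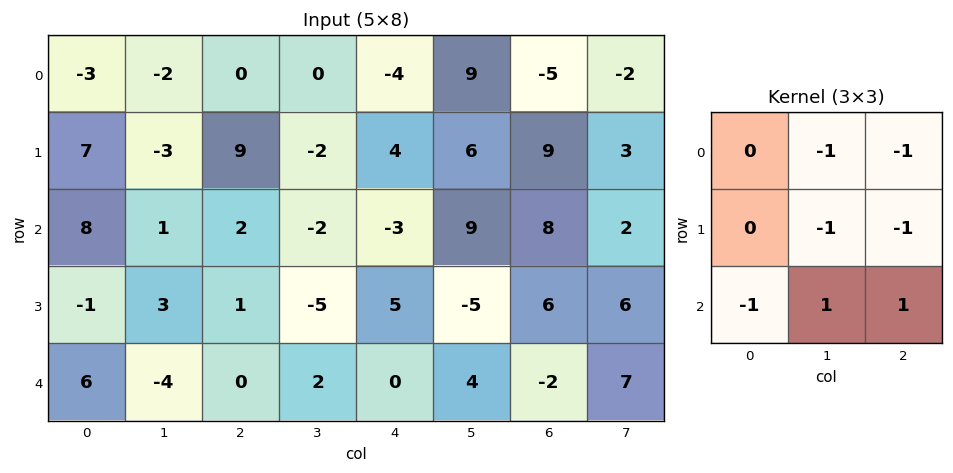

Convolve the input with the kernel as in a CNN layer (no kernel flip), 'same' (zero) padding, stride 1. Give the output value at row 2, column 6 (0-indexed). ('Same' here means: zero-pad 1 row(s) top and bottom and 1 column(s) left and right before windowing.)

-5

The receptive field on the zero-padded input at this output position is [6 9 3 / 9 8 2 / -5 6 6]. Elementwise product with the kernel and sum: 9·-1 + 3·-1 + 8·-1 + 2·-1 + -5·-1 + 6·1 + 6·1.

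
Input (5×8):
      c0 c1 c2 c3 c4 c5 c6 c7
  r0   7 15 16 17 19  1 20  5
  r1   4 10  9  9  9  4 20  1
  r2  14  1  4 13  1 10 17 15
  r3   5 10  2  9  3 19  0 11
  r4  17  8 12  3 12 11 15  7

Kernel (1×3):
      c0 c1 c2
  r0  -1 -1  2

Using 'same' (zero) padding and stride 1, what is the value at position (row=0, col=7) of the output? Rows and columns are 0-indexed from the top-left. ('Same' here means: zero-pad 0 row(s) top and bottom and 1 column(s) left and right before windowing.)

The receptive field on the zero-padded input at this output position is [20 5 0]. Elementwise product with the kernel and sum: 20·-1 + 5·-1 + 0·2.

-25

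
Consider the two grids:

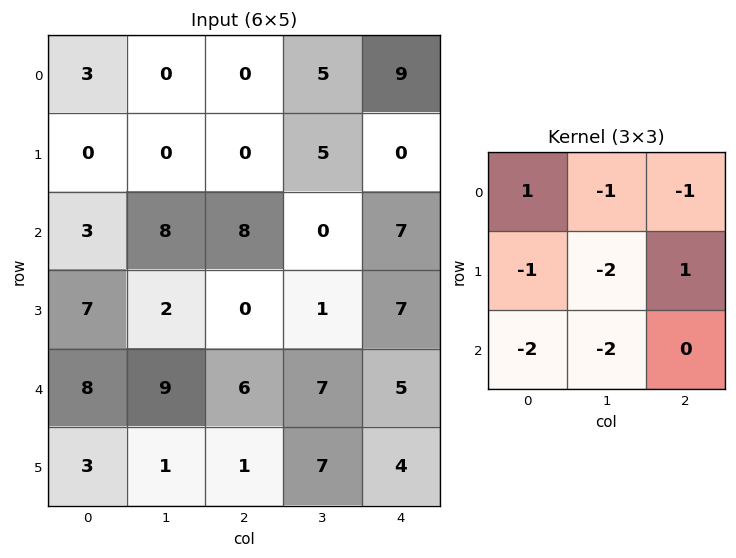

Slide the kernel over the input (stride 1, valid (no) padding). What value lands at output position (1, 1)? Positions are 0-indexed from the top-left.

The receptive field on the input at this output position is [0 0 5 / 8 8 0 / 2 0 1]. Elementwise product with the kernel and sum: 0·1 + 0·-1 + 5·-1 + 8·-1 + 8·-2 + 0·1 + 2·-2 + 0·-2.

-33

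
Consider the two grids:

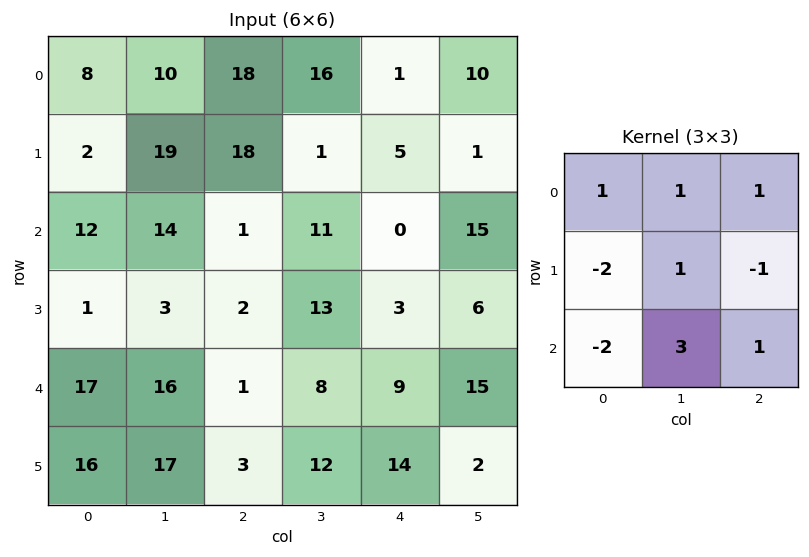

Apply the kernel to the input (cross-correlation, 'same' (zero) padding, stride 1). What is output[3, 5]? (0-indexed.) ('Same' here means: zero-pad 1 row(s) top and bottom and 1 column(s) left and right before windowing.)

The receptive field on the zero-padded input at this output position is [0 15 0 / 3 6 0 / 9 15 0]. Elementwise product with the kernel and sum: 0·1 + 15·1 + 0·1 + 3·-2 + 6·1 + 0·-1 + 9·-2 + 15·3 + 0·1.

42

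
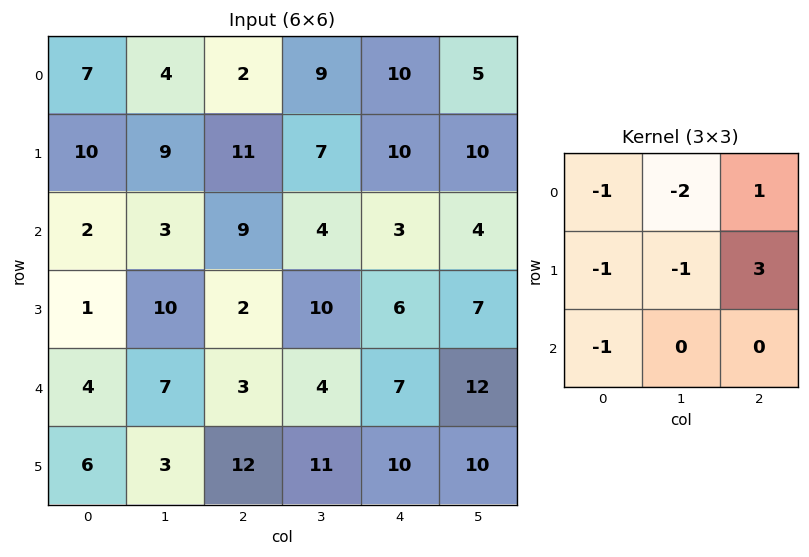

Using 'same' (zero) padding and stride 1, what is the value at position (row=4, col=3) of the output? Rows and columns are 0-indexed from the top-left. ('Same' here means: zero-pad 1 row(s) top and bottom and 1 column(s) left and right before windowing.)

-14

The receptive field on the zero-padded input at this output position is [2 10 6 / 3 4 7 / 12 11 10]. Elementwise product with the kernel and sum: 2·-1 + 10·-2 + 6·1 + 3·-1 + 4·-1 + 7·3 + 12·-1.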